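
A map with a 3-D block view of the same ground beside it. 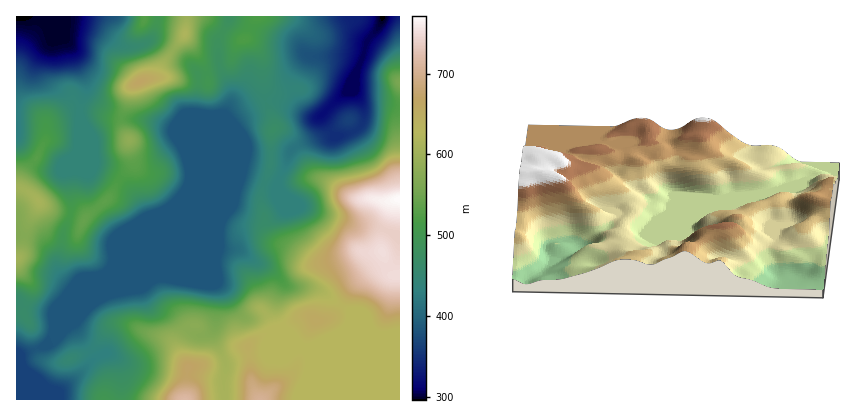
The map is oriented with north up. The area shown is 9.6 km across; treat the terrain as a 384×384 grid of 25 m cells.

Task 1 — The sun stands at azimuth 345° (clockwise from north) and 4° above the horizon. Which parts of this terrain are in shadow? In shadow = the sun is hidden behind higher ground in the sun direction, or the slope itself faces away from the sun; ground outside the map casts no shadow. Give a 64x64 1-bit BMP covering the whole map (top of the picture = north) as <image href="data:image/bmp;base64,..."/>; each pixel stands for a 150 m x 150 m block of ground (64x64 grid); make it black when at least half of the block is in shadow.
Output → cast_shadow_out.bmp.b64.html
<image width="64" height="64" href="data:image/bmp;base64,Qk0+AgAAAAAAAD4AAAAoAAAAQAAAAEAAAAABAAEAAAAAAAACAAATCwAAEwsAAAIAAAAAAAAA////AAAAAAABgAAAAAgAAAPAAAAADAAAB8AAAAAAAAAP4AAAgAAAAB/gAAGAAAAAP+AAAAAAAAB4IAAAAAAAAHwAAAAAAAAA/gAAAAAAAAD+AAgAAAAAAf4AAAAAADAD/wAAAAAAOA+/wAAAAAAIPz/gAAAAAAB/f+AAAAAAAP9//AAAAAAB/3//AAAAAAH///+AAAAAAf///8AAAAH4////4AAAA/gA///wAAAD8AD///gAAADAAP//+AAAAAAAf//4AAAAAAAP//8AAAAAAA///8AAAAAAHz//4AAAAAAfH//wAAAAAB+f//gAAAAAH4///AAAAAAfB//+AAABwA4D//8AAAfgAAH//wABx+CAAB//AAPgAAAAH/8AA+AAAAAf/wADwAAAABn/AAAAAAcAAP8AAAAAD4AZ/wAAAAAPgDv/QAAAAA+Af//AAAAAB4B//+AMAAADgB//8B4AAAAAB//wHgAAAAAP//AMYAAAAB//8ADwAAAAP//4AfAAAAA///gD+AAAAH///AP4AAAAf//8A/gAAAB///wB/AAAAD///AB+AQAAD/98AB4AAAAA/xwADgAAAAAPHwAHAAAAAB8PgAMAAAAAPweEAAAAAAA/B58AAAAABB+HnwAAAAAeH8A/AAAAAB4PwD8AAAAADgfAfwBgAAAGA8B+ACAAAAAAABwAAA=="/>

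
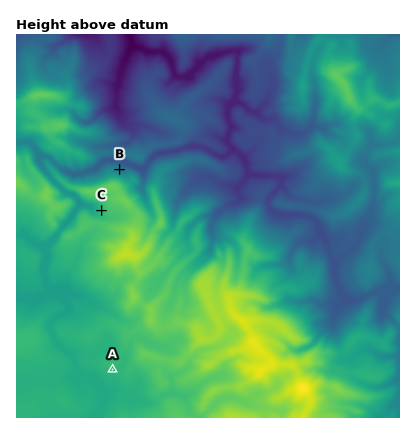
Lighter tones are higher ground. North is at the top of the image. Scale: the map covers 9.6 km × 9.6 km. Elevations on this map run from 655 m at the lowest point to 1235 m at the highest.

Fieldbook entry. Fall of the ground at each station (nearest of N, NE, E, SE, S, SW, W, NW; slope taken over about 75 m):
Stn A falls S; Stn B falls NE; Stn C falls W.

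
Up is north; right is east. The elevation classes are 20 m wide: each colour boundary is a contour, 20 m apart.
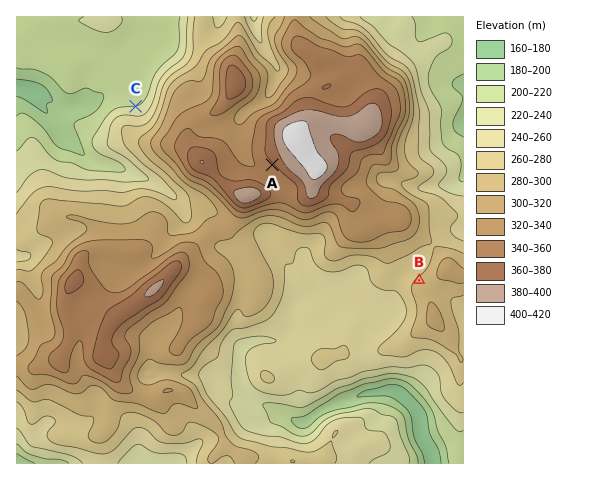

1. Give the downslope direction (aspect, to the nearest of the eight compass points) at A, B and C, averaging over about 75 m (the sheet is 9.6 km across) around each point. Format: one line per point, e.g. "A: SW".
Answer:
A: SW
B: NW
C: N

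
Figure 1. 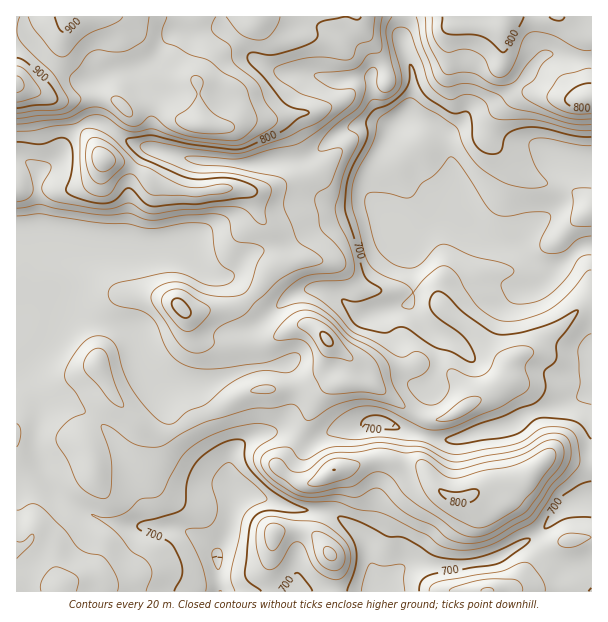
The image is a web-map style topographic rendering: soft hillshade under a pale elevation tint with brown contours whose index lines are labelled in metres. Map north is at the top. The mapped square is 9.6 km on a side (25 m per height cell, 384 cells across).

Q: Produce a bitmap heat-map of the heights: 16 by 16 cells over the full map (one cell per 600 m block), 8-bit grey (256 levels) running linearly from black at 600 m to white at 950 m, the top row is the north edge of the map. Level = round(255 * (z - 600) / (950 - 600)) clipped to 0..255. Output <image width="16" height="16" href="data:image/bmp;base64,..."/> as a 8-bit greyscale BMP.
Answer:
<image width="16" height="16" href="data:image/bmp;base64,Qk02BQAAAAAAADYEAAAoAAAAEAAAABAAAAABAAgAAAAAAAABAAATCwAAEwsAAAABAAAAAAAAAAAAAAEBAQACAgIAAwMDAAQEBAAFBQUABgYGAAcHBwAICAgACQkJAAoKCgALCwsADAwMAA0NDQAODg4ADw8PABAQEAAREREAEhISABMTEwAUFBQAFRUVABYWFgAXFxcAGBgYABkZGQAaGhoAGxsbABwcHAAdHR0AHh4eAB8fHwAgICAAISEhACIiIgAjIyMAJCQkACUlJQAmJiYAJycnACgoKAApKSkAKioqACsrKwAsLCwALS0tAC4uLgAvLy8AMDAwADExMQAyMjIAMzMzADQ0NAA1NTUANjY2ADc3NwA4ODgAOTk5ADo6OgA7OzsAPDw8AD09PQA+Pj4APz8/AEBAQABBQUEAQkJCAENDQwBEREQARUVFAEZGRgBHR0cASEhIAElJSQBKSkoAS0tLAExMTABNTU0ATk5OAE9PTwBQUFAAUVFRAFJSUgBTU1MAVFRUAFVVVQBWVlYAV1dXAFhYWABZWVkAWlpaAFtbWwBcXFwAXV1dAF5eXgBfX18AYGBgAGFhYQBiYmIAY2NjAGRkZABlZWUAZmZmAGdnZwBoaGgAaWlpAGpqagBra2sAbGxsAG1tbQBubm4Ab29vAHBwcABxcXEAcnJyAHNzcwB0dHQAdXV1AHZ2dgB3d3cAeHh4AHl5eQB6enoAe3t7AHx8fAB9fX0Afn5+AH9/fwCAgIAAgYGBAIKCggCDg4MAhISEAIWFhQCGhoYAh4eHAIiIiACJiYkAioqKAIuLiwCMjIwAjY2NAI6OjgCPj48AkJCQAJGRkQCSkpIAk5OTAJSUlACVlZUAlpaWAJeXlwCYmJgAmZmZAJqamgCbm5sAnJycAJ2dnQCenp4An5+fAKCgoAChoaEAoqKiAKOjowCkpKQApaWlAKampgCnp6cAqKioAKmpqQCqqqoAq6urAKysrACtra0Arq6uAK+vrwCwsLAAsbGxALKysgCzs7MAtLS0ALW1tQC2trYAt7e3ALi4uAC5ubkAurq6ALu7uwC8vLwAvb29AL6+vgC/v78AwMDAAMHBwQDCwsIAw8PDAMTExADFxcUAxsbGAMfHxwDIyMgAycnJAMrKygDLy8sAzMzMAM3NzQDOzs4Az8/PANDQ0ADR0dEA0tLSANPT0wDU1NQA1dXVANbW1gDX19cA2NjYANnZ2QDa2toA29vbANzc3ADd3d0A3t7eAN/f3wDg4OAA4eHhAOLi4gDj4+MA5OTkAOXl5QDm5uYA5+fnAOjo6ADp6ekA6urqAOvr6wDs7OwA7e3tAO7u7gDv7+8A8PDwAPHx8QDy8vIA8/PzAPT09AD19fUA9vb2APf39wD4+PgA+fn5APr6+gD7+/sA/Pz8AP39/QD+/v4A////AHRzaFpKNEpOWUY6SlZdWExyZ11PQjNMYGRJSVhsXk9UZF5gVks7OlJeXmd/j4pqR19naWFVP0xwfH15fHF8hF1iaGhrZVtVX15TVFlQSlhSX2VyZGBmbmxwbmZXYV5LPF1mcV9pbWtpfXpdU01ZUT5dXWJkg3xwdHlNRERJPkJFXl5ka3lsc2taTTxAOi0pOF5eXl9fZnN5b0gqLCwpKixscnl7fXuDdmM5KikoLC07hZSvn5SNg3FoPTAsLTw6NpSYrZKVoZd+a1AxMT5JPULVvrG1uryvk4JjQkFRYXCJ3cK2s7aym4R6cl9hdoJ3g83UyL6qoqKakIlgeJCWhIk="/>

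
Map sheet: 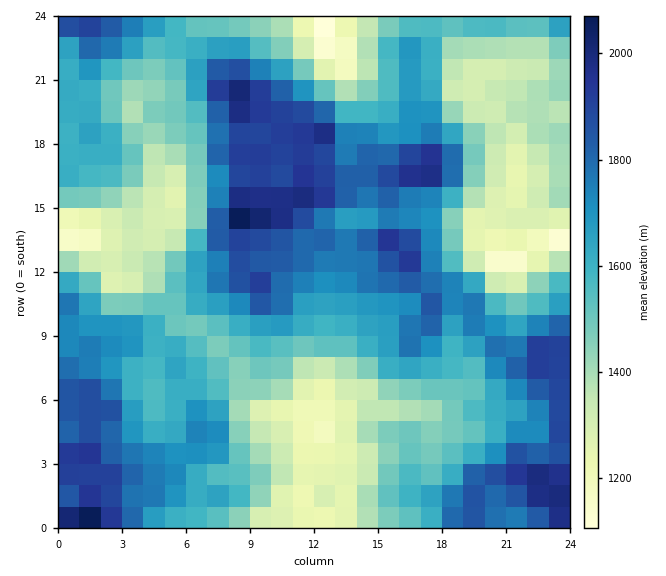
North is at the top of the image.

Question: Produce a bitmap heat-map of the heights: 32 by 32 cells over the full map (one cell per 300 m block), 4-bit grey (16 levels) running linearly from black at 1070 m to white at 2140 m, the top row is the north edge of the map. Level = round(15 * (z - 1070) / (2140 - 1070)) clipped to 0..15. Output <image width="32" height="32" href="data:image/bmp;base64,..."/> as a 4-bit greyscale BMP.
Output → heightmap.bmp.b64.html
<image width="32" height="32" href="data:image/bmp;base64,Qk12AgAAAAAAAHYAAAAoAAAAIAAAACAAAAABAAQAAAAAAAACAAATCwAAEwsAABAAAAAAAAAAAAAAABEREQAiIiIAMzMzAERERABVVVUAZmZmAHd3dwCIiIgAmZmZAKqqqgC7u7sAzMzMAN3d3QDu7u4A////AO7sqYd3ZTMyIkRneKu6qr3M26qYiIZTIzI1Zniruqvdu8yqqXeHZDIzNWiIm6vN7czMuqmHdmUyMzRXZnm7zczNy6qZmYZUMiMkVmZ3iryrvLqYiJmFRDIjNWZlZmiqrKu6mHiahDMiIjVVZWZ4may7y5d4mXQzIiI0REVmeImsvLqHeIdlVUIjNFVWZniZy7qZd3h3ZVZTNEV3d3Z5q7yqqYeIdmV3VVVXiZh3iqvbmpmYiHZnd2Z3eIm5h6qby5mZmHZmeImId4iJuoi5iauph3h2d4mqmIiIiauZp3eJmWRFV4may6iImZmrqpVWeIdCNFeJu8uqmaqrupljJGdVM0RWiay7upqqvLl1IRJFIjMzNXq7u6u7qsy5dCIhERETRDRp3cy5mZrLqWMjMyEjM0MzWN7t3KmImZlkIzMzZVVDM1jN3d3LmrqZdTMzRXd2VDNYq8vN3Lu7u6dDI0WHd2U0WLzMvLqrve23UyNEeIh1RWjMzMzKqqu8p1M0VXiIZFZoy8zM25qZmpZUNFV4dlVmaMzLzMmJiJl1REREiHZFZnrNzLqXZ3iYQzRFVIh2VVaL3cuoZEZ4l0NERFV4hmZmisuphjIleJdDM0RFiamGZ4iZh2QRJHiXVERERZq6mHd3h2VCETV4l1VVVVfMy6mHZmZVQgE0Vnd3d3d5"/>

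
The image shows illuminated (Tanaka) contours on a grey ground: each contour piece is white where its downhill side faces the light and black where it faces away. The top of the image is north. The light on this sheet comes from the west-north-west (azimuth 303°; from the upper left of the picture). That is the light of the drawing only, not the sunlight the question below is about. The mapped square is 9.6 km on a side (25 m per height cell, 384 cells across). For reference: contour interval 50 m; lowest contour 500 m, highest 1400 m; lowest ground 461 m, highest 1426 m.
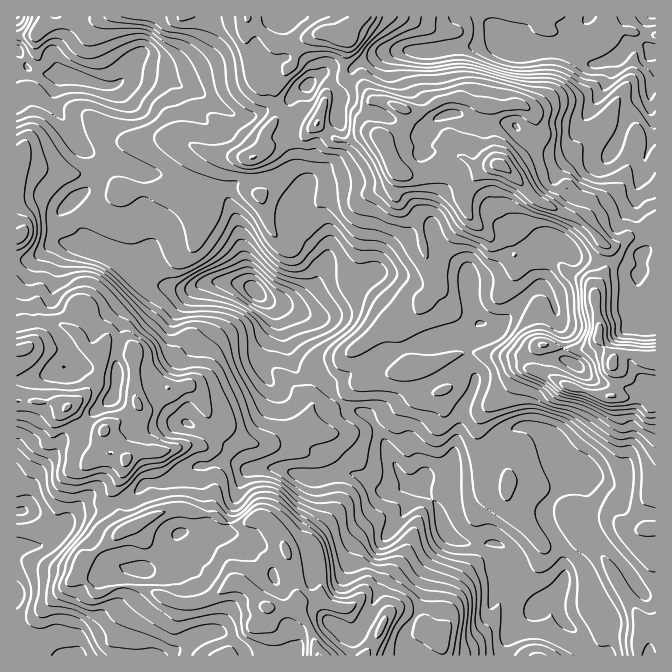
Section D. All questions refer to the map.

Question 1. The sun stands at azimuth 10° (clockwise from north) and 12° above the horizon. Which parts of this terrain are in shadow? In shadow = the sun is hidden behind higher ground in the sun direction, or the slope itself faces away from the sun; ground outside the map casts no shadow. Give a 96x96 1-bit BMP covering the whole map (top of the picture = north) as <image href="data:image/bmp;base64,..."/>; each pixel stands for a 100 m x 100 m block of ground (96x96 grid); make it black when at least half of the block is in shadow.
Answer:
<image width="96" height="96" href="data:image/bmp;base64,Qk2+BAAAAAAAAD4AAAAoAAAAYAAAAGAAAAABAAEAAAAAAIAEAAATCwAAEwsAAAIAAAAAAAAA////AAAAAAAP///AfgAAAAAAAdAP/D/gfwACEAAAAQAf+D/8fjABAAAAAAA//H//fnHBgAAABAA//H//gOPgwAAADAA//B//gMfgQAAAGDAf/h//wAfgAAAAAHAH/x//wAYAAAAAAGAH//wH4AAAAAAAAOCDw/AB4AAAAAAAIMDBwAAAAAAAAAAAccTAAAAAAAAAAAAAcY4AAAAAAAAAAAAAeQ4AA6AAAAAAAAAAfx4AB/AAAAAAAAAYfjwAB/AAAAAAAAB4fnj0A+AAAAAAAAH7/3D/AcEAMAAAABvz/+OHgOfieAAAABPz/4AHwA//fAAAAAPn/4D/4Af8AAAAAAPH/4D/+AHAAAAAAAOH//j//4AAAAAAAAAP//j///AAAAAAAAAP//z///wAAAAAAAAf//z///8AAAAADAA///z///+AABgAHgA///z8///AAP8APwB///7+H//wP/+Af8B///7+BD/8P/AA3+D////+AAH4PgAB/+D/////AAAAAAAB//f/////DAAAAAAD////////gAAAAAADv///////gAAAAAADfP//////wCHwAAAOfAf////54CPwAAA/PgP////wMAPgAAB/nwD///wAAAPgAAB/wAB///gAAABgAAA/wAB//AYAAAAAAAED4AD/4f8AAAAAAAGAAAD/B/fgAYAAAAPAAAf8D+8gAYAAAAHgAA/APw/AAYAAAAAAAAOH/wRAAAAAAAAAAAAH/wAAAAAAAAAAAAADAwAAAAAAAAAADAAAAAAAAAAAAAAAD8EACAAAAAAAB4AAA++ADAAAAAAAD8AAAA/ADAAAAAAAH/GAAB/gDAAAAAAAP//cAD/4TAAAAADz//3+AH4/+AAAAAH///m/AH8/+AAAAAH///H/wP+f+AAAAAP///P/4P//8AAAAAP///P/8P//wACAAAD///v/+P///wDAAAA/////8f///8DgAAAP/4//8f///87gAAAB/gf/+////w5AAAAB/gf//////gAAAAAB/AP//////AAAAAAB+AP///v/+AAAAAAB+AP///f/8AAAAAAB+AH///f/wAAAAAMB+CAf/+f/AAABgAAD8DAf/8f8AAABwAAD8H8//4f4AAAA4AAH/H///4fwAAAAIAAP/n///gfgAAAAAAAf////gAPAAAAAAAAf////AAEAAAAAAAAA////AAAAAAAAAAAAAP/+AAAAAAAAAAAAAH/+AAAAAAAAAAAAAB48AAAAAAAAAAAAABwAAAA4AAAAAAAAAAAAAAB8AAAAAAAAcAAD///8AAAAAAAA/AAH4//4AAAAAAAB/gGHgfAAAAAAA4AD/NmAAAAAAAAAD/8AeP3AAAAAAAAA///gMP/AAAAAAAAD///gAP/AAAAAAAB////4gH/gAAAAAAB/////gB/wAAAAAAD/////wB//AAAAA4D/////wD///wAAAMH/D///wB///+AAAAP/D///wA8P/+AAAA8PD///gAAP/AAgAAAAD//wAAAd8AD4AAAAB/ggAAAMAAH4AAA="/>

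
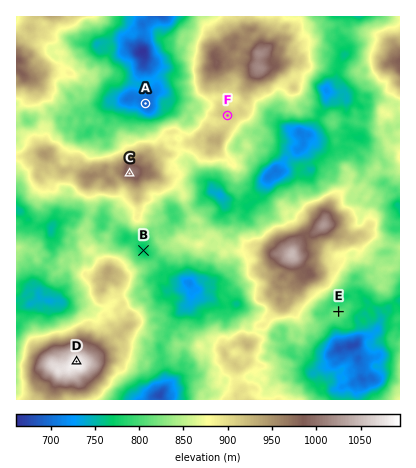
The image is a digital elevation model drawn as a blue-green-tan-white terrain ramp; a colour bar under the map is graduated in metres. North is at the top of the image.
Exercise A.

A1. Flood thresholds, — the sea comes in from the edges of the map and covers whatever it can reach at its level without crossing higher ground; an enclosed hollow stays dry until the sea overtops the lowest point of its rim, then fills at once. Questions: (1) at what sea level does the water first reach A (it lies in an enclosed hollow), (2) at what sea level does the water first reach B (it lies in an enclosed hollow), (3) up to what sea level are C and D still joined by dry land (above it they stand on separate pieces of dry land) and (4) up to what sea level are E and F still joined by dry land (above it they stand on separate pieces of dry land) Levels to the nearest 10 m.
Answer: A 730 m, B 800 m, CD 830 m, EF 810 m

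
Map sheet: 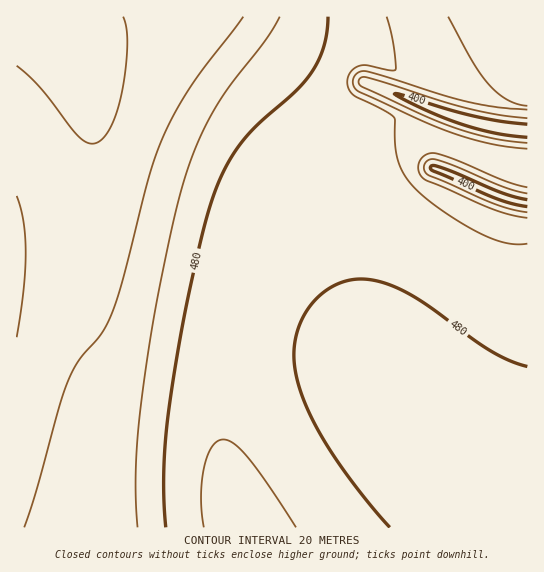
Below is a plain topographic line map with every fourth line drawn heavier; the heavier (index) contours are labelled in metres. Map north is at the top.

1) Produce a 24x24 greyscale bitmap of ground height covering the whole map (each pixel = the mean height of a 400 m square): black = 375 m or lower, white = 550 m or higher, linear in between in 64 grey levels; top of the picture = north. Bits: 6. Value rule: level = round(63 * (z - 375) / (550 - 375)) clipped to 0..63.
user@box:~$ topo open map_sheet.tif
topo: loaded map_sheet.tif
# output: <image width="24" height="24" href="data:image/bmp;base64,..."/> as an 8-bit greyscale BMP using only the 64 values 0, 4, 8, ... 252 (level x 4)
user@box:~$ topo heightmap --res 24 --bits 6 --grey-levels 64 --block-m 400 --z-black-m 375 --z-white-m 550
<image width="24" height="24" href="data:image/bmp;base64,Qk12BgAAAAAAADYEAAAoAAAAGAAAABgAAAABAAgAAAAAAEACAAATCwAAEwsAAAABAAAAAAAAAAAAAAEBAQACAgIAAwMDAAQEBAAFBQUABgYGAAcHBwAICAgACQkJAAoKCgALCwsADAwMAA0NDQAODg4ADw8PABAQEAAREREAEhISABMTEwAUFBQAFRUVABYWFgAXFxcAGBgYABkZGQAaGhoAGxsbABwcHAAdHR0AHh4eAB8fHwAgICAAISEhACIiIgAjIyMAJCQkACUlJQAmJiYAJycnACgoKAApKSkAKioqACsrKwAsLCwALS0tAC4uLgAvLy8AMDAwADExMQAyMjIAMzMzADQ0NAA1NTUANjY2ADc3NwA4ODgAOTk5ADo6OgA7OzsAPDw8AD09PQA+Pj4APz8/AEBAQABBQUEAQkJCAENDQwBEREQARUVFAEZGRgBHR0cASEhIAElJSQBKSkoAS0tLAExMTABNTU0ATk5OAE9PTwBQUFAAUVFRAFJSUgBTU1MAVFRUAFVVVQBWVlYAV1dXAFhYWABZWVkAWlpaAFtbWwBcXFwAXV1dAF5eXgBfX18AYGBgAGFhYQBiYmIAY2NjAGRkZABlZWUAZmZmAGdnZwBoaGgAaWlpAGpqagBra2sAbGxsAG1tbQBubm4Ab29vAHBwcABxcXEAcnJyAHNzcwB0dHQAdXV1AHZ2dgB3d3cAeHh4AHl5eQB6enoAe3t7AHx8fAB9fX0Afn5+AH9/fwCAgIAAgYGBAIKCggCDg4MAhISEAIWFhQCGhoYAh4eHAIiIiACJiYkAioqKAIuLiwCMjIwAjY2NAI6OjgCPj48AkJCQAJGRkQCSkpIAk5OTAJSUlACVlZUAlpaWAJeXlwCYmJgAmZmZAJqamgCbm5sAnJycAJ2dnQCenp4An5+fAKCgoAChoaEAoqKiAKOjowCkpKQApaWlAKampgCnp6cAqKioAKmpqQCqqqoAq6urAKysrACtra0Arq6uAK+vrwCwsLAAsbGxALKysgCzs7MAtLS0ALW1tQC2trYAt7e3ALi4uAC5ubkAurq6ALu7uwC8vLwAvb29AL6+vgC/v78AwMDAAMHBwQDCwsIAw8PDAMTExADFxcUAxsbGAMfHxwDIyMgAycnJAMrKygDLy8sAzMzMAM3NzQDOzs4Az8/PANDQ0ADR0dEA0tLSANPT0wDU1NQA1dXVANbW1gDX19cA2NjYANnZ2QDa2toA29vbANzc3ADd3d0A3t7eAN/f3wDg4OAA4eHhAOLi4gDj4+MA5OTkAOXl5QDm5uYA5+fnAOjo6ADp6ekA6urqAOvr6wDs7OwA7e3tAO7u7gDv7+8A8PDwAPHx8QDy8vIA8/PzAPT09AD19fUA9vb2APf39wD4+PgA+fn5APr6+gD7+/sA/Pz8AP39/QD+/v4A////ANDMyMTEuKSMfHR0dHiAhIyUnKCorKysrNTMyMTEtKCMfHR0eHyEiJCYoKSssLCwrNjQyMjEtKCMfHh4fICIkJigpKissLCwrNjQzMjEuKCMgHh4gISMlJykqKywsLCwrNzUzMjEuKSQgHx8hIiQmKCorKywsKysqODUzMzIuKSQhICAiIyUnKSorKysrKiopODY0MzIvKiUiICEiJCYoKisrKysqKSgoOTY1NDMwKyYiISIjJScoKiorKiopKCcmOjc1NDMwLCYjIiIjJScoKSoqKSgnJiUlOjg2NTQxLCckIiIjJSYnKCkpKCcmJSQjOzg2NTQyLSgkIiIjJCUmJygnJiUkIyIiOzg2NTUzLiklIyIjIyQlJiYmJSQjIiEhOzk3NjUzLyomIyIiIyMkJCQkIyIhICAgOzk3NjU0MCsnIyIiIiMjIyMiIiEgHx8eOzk3NjY1MS0oJCIiIiIiIiIhIB8fHhwYOjg2NjU1Mi4pJSMiIiEhISEgHx4aEgwMOjg2NTU1My8qJiQjIiIhISAfHRELDxcaOTc1NTU1NDEsKCUkIyIiISAfHRYZGxoZNzY1NDQ1NTIuKiclJCMiISAfHhsWDwsJNjU0MzQ1NjQwLCknJSQjIiAcEwsKDhIUNTQzMzQ1NjYzLisoJyUkIBMOERcZGBcXNDMzMjM1Nzc1MS0qKCclIRodHRsZGBYWMzMzMjM1Nzg3NDAtKigmJCEfHRoYFxUVMzMzMzM1Nzk5NzMvLCkmJCEfHBoXFhQTA=="/>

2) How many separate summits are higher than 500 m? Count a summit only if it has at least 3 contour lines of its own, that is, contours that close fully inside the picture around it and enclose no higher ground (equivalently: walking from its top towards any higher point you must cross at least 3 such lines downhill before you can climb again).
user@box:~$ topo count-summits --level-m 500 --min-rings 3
0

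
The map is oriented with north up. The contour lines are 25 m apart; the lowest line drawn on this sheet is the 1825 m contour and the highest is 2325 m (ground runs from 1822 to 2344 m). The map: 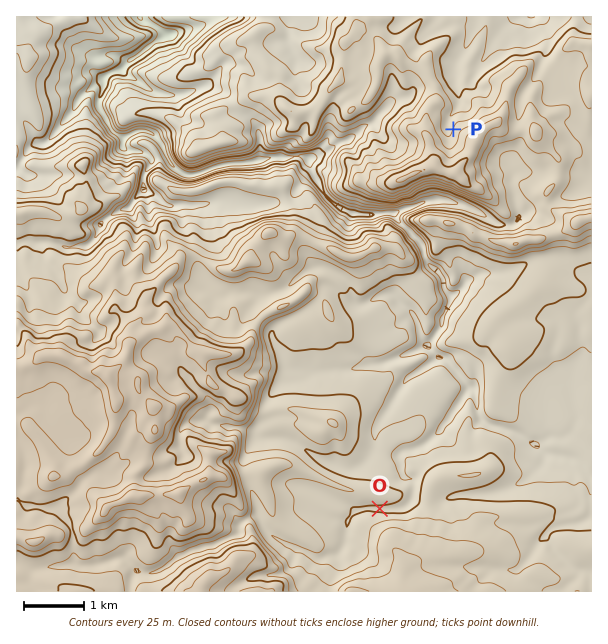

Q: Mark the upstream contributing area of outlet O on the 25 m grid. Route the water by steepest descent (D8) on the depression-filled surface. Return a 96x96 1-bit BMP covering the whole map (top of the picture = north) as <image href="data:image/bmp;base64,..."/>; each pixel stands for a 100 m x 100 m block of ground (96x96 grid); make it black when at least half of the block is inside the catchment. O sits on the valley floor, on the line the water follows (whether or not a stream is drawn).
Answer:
<image width="96" height="96" href="data:image/bmp;base64,Qk2+BAAAAAAAAD4AAAAoAAAAYAAAAGAAAAABAAEAAAAAAIAEAAATCwAAEwsAAAIAAAAAAAAA////AAAAAAD//////////4AAAAD//////////4AAAAD//////////4AAAAD//////////4AAAAD//////////wAAAAD//////////wAAAAD//////////wAAAAD//////////gAAAAD//////////AAAAAD//////////AAAAAD//////////AAAAAD/////////+AAAAAD/////////+AAAAAD/////////+AAAAAD/////////+AAAAAD/////////+AAAAAD///Af////wAAAAAD///AH///8AAAAAAD///AB///wAAAAAAD8//AAD/+AAAAAAAD8P/gAAD4AAAAAAAD8H/gAAAAAAAAAAAD4B/wAAAAAAAAAAAD4A/wAAAAAAAAAAADwAfwAAAAAAAAAAADwAfwAAAAAAAAAAADgAP4AAAAAAAAAAADAAP4AAAAAAAAAAAAAAP4AAAAAAAAAAAAAAP4AAAAAAAAAAAAAAH4AAAAAAAAAAAAAAHwAAAAAAAAAAAAAAPgAAAAAAAAAAAAAAPgAAAAAAAAAAAAAAPAAAAAAAAAAAAAAAPAAAAAAAAAAAAAAAAAAAAAAAAAAAAAAAAAAAAAAAAAAAAAAAAAAAAAAAAAAAAAAAAAAAAAAAAAAAAAAAAAAAAAAAAAAAAAAAAAAAAAAAAAAAAAAAAAAAAAAAAAAAAAAAAAAAAAAAAAAAAAAAAAAAAAAAAAAAAAAAAAAAAAAAAAAAAAAAAAAAAAAAAAAAAAAAAAAAAAAAAAAAAAAAAAAAAAAAAAAAAAAAAAAAAAAAAAAAAAAAAAAAAAAAAAAAAAAAAAAAAAAAAAAAAAAAAAAAAAAAAAAAAAAAAAAAAAAAAAAAAAAAAAAAAAAAAAAAAAAAAAAAAAAAAAAAAAAAAAAAAAAAAAAAAAAAAAAAAAAAAAAAAAAAAAAAAAAAAAAAAAAAAAAAAAAAAAAAAAAAAAAAAAAAAAAAAAAAAAAAAAAAAAAAAAAAAAAAAAAAAAAAAAAAAAAAAAAAAAAAAAAAAAAAAAAAAAAAAAAAAAAAAAAAAAAAAAAAAAAAAAAAAAAAAAAAAAAAAAAAAAAAAAAAAAAAAAAAAAAAAAAAAAAAAAAAAAAAAAAAAAAAAAAAAAAAAAAAAAAAAAAAAAAAAAAAAAAAAAAAAAAAAAAAAAAAAAAAAAAAAAAAAAAAAAAAAAAAAAAAAAAAAAAAAAAAAAAAAAAAAAAAAAAAAAAAAAAAAAAAAAAAAAAAAAAAAAAAAAAAAAAAAAAAAAAAAAAAAAAAAAAAAAAAAAAAAAAAAAAAAAAAAAAAAAAAAAAAAAAAAAAAAAAAAAAAAAAAAAAAAAAAAAAAAAAAAAAAAAAAAAAAAAAAAAAAAAAAAAAAAAAAAAAAAAAAAAAAAAAAAAAAAAAAAAAAAAAAAAAAAAAAAAAAAAAAAAAAAAAAAAAAAAAAAAAAAAAAAAAAAAAAAAAAAAAAAAAAAAAAAAAAAAAAAAAAAAAAAAAAAAAAAAAAAAAAAAAAAAAAAAAAAAAAAAAAAA="/>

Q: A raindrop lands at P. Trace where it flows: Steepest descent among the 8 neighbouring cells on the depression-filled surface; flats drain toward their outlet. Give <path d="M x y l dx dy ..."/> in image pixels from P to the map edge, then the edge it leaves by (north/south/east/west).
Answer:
<path d="M453 129l-1 0-5-4 0-2 2-1 1-6 6-6 2-6 1-2 0-7-1-2 0-4-2-2 0-10-1-2 0-10 3-6 6-8 6-12 1-7 5-6 0-6 1-3"/>
exit: north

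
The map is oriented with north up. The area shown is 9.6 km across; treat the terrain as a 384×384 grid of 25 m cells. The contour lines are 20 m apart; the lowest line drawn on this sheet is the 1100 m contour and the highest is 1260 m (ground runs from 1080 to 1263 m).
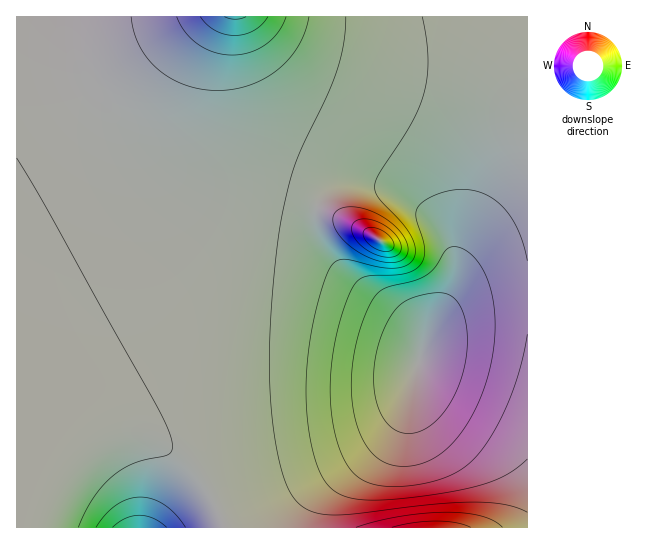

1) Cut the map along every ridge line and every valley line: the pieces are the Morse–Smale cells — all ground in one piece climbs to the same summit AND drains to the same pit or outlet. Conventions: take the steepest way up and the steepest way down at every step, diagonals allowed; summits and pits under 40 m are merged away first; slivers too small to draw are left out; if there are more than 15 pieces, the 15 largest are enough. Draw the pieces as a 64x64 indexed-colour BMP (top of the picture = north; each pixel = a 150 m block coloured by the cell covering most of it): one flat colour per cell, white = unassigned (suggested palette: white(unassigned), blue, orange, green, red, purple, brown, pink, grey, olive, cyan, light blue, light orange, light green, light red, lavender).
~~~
<image width="64" height="64" href="data:image/bmp;base64,Qk12CAAAAAAAAHYAAAAoAAAAQAAAAEAAAAABAAQAAAAAAAAIAAATCwAAEwsAABAAAAAAAAAA////ALR3HwAOf/8ALKAsACgn1gC9Z5QAS1aMAMJ34wB/f38AIr28AM++FwDox64AeLv/AIrfmACWmP8A1bDFADMzMzMzMzMzMzMzMzMRERERERIiIiIiIiIiIiIiIiIiMzMzMzMzMzMzMzMzMREREREREiIiIiIiIiIiIiIiIiIzMzMzMzMzMzMzMzMxERERERESIiIiIiIiIiIiIiIiIjMzMzMzMzMzMzMzMxEREREREREiIiIiIiIiIiIiIiIiMzMzMzMzMzMzMzMzERERERERERIiIiIiIiIiIiIiIiIzMzMzMzMzMzMzMzERERERERERESIiIiIiIiIiIiIiIhMzMzMzMzMzMzMzMREREREREREREiIiIiIiIiIiIiIiERMzMzMzMzMzMzMRERERERERERERIiIiIiIiIiIiIiIRETMzMzMzMzMzMRERERERERERERESIiIiIiIiIiIiIhERETMzMzMzMzEREREREREREREREREiIiIiIiIiIiIiERERETMzMzMzERERERERERERERERERIiIiIiIiIiIiIRERERERERERERERERERERERERERERESIiIiIiIiIiIhEREREREREREREREREREREREREREREREiIiIiIiIiIiERERERERERERERERERERERERERERERERIiIiIiIiIiIREREREREREREREREREREREREREREREREiIiIiIiIiIhERERERERERERERERERERERERERERERERIiIiIiIiIiEREREREREREREREREREREREREREREREREiIiIiIiIiIRERERERERERERERERERERERERERERERERIiIiIiIiIhEREREREREREREREREREREREREREREREREiIiIiIiIiERERERERERERERERERERERERERERERERESIiIiIiIiIRERERERERERERERERERERERERERERERERIiIiIiIiIhERERERERERERERERERERERERERERERERESIiIiIiIiERERERERERERERERERERERERERERERERERIiIiIiIiIRERERERERERERERERERERERERERERERERQiIiIiIiIhERERERERERERERERERERERERERERERERFEIiIiIiIiERERERERERERERERERERERERERERERERFEQSIiIiIiIRERERERERERERERERERERERERERERERFEREESIiIiIhERERERERERERERERERERERERERERERFEREQRESIiIiERERERERERERERERERERERERERERERREREREERERERERERERERERERERERERERERERERERERREREREQRERERERERERERERERERERERERERERERERERRERERERBEREREREREREREREREREREREREREREREREUREREREREQREREREREREREREREREREREREREREREREURERERERERBEREREREREREREREREREREREREREREREUREREREREREERERERERERERERERERERERERERERERERREREREREREERERERERERERERERERERERERERERERERREREREREREQRERERERERERERERERERERERERERERERFERERERERERBERERERERERERERERERERERERERERERFERERERERERBEREREREREREREREREREREREREREREREURERERERERBERERERERERERERERERERERERERERERERRERERERERBEREREREREREREREREREREREREREREREREURERERERBERERERERERERERERERERERERERERERERERRERERERBERERERERERERERERERERERERERERERERERERREREQRERERERERERERERERERERERERERERERERERERERERERERERERERERERERERERERERERERERERERERERERERERERERERERERERERERERERERERERERERERERERERERERERERERERERERERERERERERERERERERERERERERERERERERERERERERERERERERERERERERERERERERERERERERERERERERERERERERERERERERERERERERERERERERERERERERERERERERERERERERERERERERERERERERERERERERERERERERERERERERERERERERERERERERERERERERERERERERERERERERERERERERERERERERERERERERERERERERERERERERERERERERERERERERERERERERERERERERERERERERERERERERERERERERERERERERERERERERERERERERERERERERERERERERERERERERERERERERERERERERERERERERERERERERERERERERERERERERERERERERERERERERERERERERERERERERERERERERERERERERERERERERERERERERERERERERERERERERERERERERERERERERERERERERERERERERERERERERERERERERERERERERERERERERERERERERERERERERERERERERERERERERERERERERERERERERERERERERERERERERERERERERERERERERERERERERERERERERERERERERERERERERERERERERERERERERERERERERERERERERERERERERERERERERERERERERERERERERERERERERERERERERERERERERERERERERERERER"/>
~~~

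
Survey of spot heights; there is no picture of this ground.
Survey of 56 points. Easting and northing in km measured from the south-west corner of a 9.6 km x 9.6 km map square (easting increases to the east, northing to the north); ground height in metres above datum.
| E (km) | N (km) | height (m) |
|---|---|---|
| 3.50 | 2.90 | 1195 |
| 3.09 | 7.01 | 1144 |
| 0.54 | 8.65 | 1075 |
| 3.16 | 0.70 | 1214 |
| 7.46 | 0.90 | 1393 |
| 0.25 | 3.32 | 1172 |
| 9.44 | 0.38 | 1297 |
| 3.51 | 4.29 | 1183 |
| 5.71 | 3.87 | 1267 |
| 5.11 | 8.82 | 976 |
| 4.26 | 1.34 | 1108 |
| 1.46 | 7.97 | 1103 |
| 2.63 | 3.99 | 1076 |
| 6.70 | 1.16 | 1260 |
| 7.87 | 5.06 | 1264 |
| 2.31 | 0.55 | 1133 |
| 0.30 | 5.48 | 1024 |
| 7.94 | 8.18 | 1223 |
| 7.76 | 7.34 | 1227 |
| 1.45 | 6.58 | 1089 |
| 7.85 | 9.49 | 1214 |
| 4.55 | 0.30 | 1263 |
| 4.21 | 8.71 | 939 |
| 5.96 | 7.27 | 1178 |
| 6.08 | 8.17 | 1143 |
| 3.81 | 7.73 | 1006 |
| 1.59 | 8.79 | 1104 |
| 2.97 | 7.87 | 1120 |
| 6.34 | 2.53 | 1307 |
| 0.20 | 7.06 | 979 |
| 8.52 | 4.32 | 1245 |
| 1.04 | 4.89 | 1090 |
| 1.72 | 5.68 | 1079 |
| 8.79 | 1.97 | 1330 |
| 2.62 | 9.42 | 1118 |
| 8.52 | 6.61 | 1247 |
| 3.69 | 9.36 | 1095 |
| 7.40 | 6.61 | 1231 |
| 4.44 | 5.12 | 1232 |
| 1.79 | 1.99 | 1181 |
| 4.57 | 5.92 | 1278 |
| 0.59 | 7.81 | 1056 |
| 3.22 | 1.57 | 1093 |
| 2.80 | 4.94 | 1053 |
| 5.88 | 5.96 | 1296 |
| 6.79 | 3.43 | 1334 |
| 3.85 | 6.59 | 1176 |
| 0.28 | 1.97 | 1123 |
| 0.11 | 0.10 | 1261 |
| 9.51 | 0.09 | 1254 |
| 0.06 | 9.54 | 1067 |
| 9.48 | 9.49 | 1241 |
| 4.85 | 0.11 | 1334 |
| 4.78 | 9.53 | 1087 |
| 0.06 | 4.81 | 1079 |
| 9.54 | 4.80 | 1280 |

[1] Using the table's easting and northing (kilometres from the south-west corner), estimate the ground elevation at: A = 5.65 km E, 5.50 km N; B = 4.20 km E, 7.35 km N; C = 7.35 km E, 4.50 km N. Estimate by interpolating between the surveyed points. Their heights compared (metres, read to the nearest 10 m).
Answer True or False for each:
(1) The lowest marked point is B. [True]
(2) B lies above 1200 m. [False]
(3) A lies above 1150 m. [True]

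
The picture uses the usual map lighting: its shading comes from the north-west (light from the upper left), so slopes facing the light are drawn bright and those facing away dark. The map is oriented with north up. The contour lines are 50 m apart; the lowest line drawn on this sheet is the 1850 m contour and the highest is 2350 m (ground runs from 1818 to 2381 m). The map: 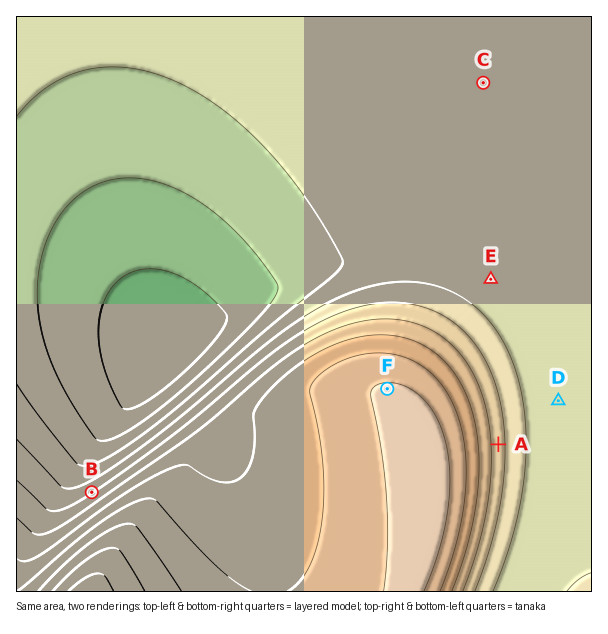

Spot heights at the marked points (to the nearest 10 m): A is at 2070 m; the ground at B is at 2050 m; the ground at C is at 1980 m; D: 1990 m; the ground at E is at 1990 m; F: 2260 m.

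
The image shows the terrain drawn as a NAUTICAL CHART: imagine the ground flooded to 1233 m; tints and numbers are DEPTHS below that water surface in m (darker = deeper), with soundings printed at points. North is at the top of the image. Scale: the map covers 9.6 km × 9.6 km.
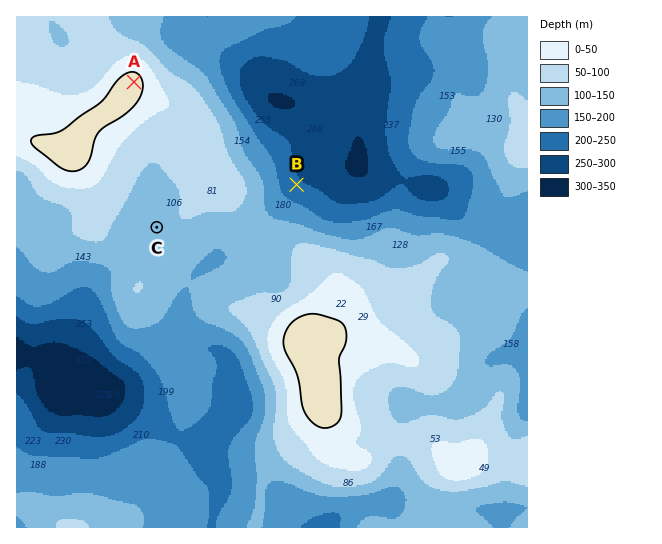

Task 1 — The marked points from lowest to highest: B C A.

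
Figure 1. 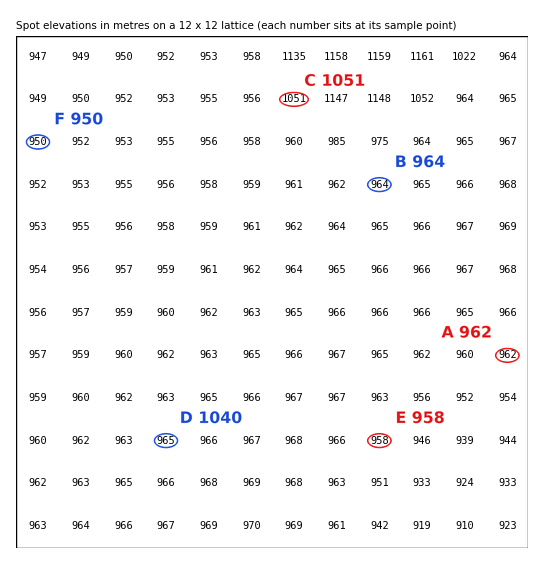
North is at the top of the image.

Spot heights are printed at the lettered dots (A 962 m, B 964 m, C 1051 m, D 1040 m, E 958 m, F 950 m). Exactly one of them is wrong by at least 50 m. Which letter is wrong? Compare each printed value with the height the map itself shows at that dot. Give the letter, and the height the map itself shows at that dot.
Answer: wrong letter D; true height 965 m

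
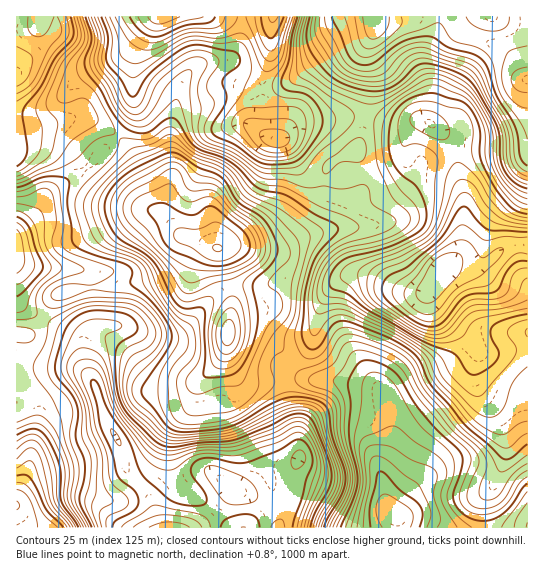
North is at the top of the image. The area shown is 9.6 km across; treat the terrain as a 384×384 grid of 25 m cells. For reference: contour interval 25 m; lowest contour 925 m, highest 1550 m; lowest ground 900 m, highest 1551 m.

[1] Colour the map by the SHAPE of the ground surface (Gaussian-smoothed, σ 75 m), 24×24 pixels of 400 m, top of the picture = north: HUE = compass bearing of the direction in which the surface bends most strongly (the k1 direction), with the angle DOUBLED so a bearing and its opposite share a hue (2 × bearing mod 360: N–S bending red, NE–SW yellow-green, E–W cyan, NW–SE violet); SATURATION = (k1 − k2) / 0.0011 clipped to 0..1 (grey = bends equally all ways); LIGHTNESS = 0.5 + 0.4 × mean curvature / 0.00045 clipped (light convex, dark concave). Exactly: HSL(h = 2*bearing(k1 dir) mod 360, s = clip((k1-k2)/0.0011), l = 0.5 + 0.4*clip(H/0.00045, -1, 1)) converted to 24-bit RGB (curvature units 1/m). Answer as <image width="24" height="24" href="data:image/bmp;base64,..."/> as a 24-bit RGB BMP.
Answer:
<image width="24" height="24" href="data:image/bmp;base64,Qk32BgAAAAAAADYAAAAoAAAAGAAAABgAAAABABgAAAAAAMAGAAATCwAAEwsAAAAAAAAAAAAAg8uYc/6U0LdcRAAtkxhsaHyvbEuYf1BrM69uQN2DpbaEykaXFkdyFV2FgcC+4Ii325mdvti60rfQa5rFT9KuNEeGbi/CyIXH396506oyOh0PKyBpf7LasFbXfziqq8HateDjSYiaUjwuo3RNSoCODUBEL1M+lTY68tmnv9uZn2JfwoRIWF4pGCsZECMiqXVk64lpw5+NimC9YIumK1BecSZeoIBOc7wqbHAsRxgaZIpFYKlkYJSPFzZgJQ4bVVMc6v/AsceIfGeTzqe3wom7S3mTD3OLQbid8OPRxMGpeVKQopW1LxFzYQ1D3EgVxp0AKiYJOEkMRJcROmIgVHsuFgsoYCdPjuGm1fzPp3lzbn1wlqd/qKvTrrvmJRyjPWtw2tyL20xWsl85OJRDMwAygSchxIOZ9dbpzLnyqb3ma75zOIVNN3I1BAgvVcnQz/PJnMVWp4ZYdaFwfMKGZ7V4cD1hXSJUVI5kcIYst3FC6O3VNwuGJgAz3O7YcMvbwNrXrpXSvZ7i9db0mHnKiEGVCCErBXMspONjqJtylrh9f8aUjcGmjmGUUx5UelNog5Jgcpp1gc6JutmJKQAzFBGm3O/cbWa5tIKjzpWWZ3hKm8Byqo7ZmGH5t6j/fc39bdO9nK+XrdOrgcV8TYJeZixPWjFtl3ScnouEmaZmuc9BRxcSGgYtF+a2i9GKhl65ia201Umv7314RNU5PW1gTG6HNtrdrl7KlHGmqtC1sMG2yruyaDaJbkR0TFptW3l6qXh8pLiAurWKRzOEOlW5MuC+ZqdlTixNu3M1SiRS+eHSvOSzOlB3RLlfH2hjTzRztNy3ntG+q9HNq7rdoQD+5kHGgkl2gWVXh4pR2nrd4D5AYFwvKGEqR1MdJh0PKBYT2cwWDWxb7fbV7MC5fjWnrL9qFHZ0HZavtum0fsqsgsJ1SRwjJg0jzEeGxqTZkqjgqrTmmiOO9bPL5YnVUSynO6iNMFFvREuL6OzOIKRkB9gN56yEUzyQ4dLCL6qJCG9kxt5bY2YbNR0ILRsRICs5TKJyss+ff0B1hV0zN1l/1cp974zSol7sn3nlZSTkeDun0N2fwoZ1OmERg5QGJUUdyLJR0KpnCygdiIMcfkAiVTYnc4szEkc7OYIzhoEpcDFgq7uIXik5kGwclnsbbUkcTzcPJhsNVZ8yoNR3wFyw38/qr7zbYdrbTLLB2YiJbTVdLzMZflokZXU4prtAEDAYHEwqpKNLGV47jtBkeTxToM7Hw43OrGbKw3vViJvXj93iwtzef6vSssTL3+bsl5TXR0O40n3N04vuiW/msKPhwqzZipK/ecPAEll1m3FQh2sqQkMBJdRtOomCmmZke16koY68vMjOgsq4dbuTdF2WrOiuhcnPy1TLf1KleYulml+xpGjAinG3t6rV287q16fYFCRpbkOLzjuTzW6WGKQXEy8vZbuNW4LGoKfOw8nQvJe1dLFkSaW35PDAMVFKaEF8rX2ViEVyfU5OimRpkpx0ZKlvnWNrwnB7UySINSpnnjx9yplwa7HIGol4G6BBHXNLT5d6tZiWxYbF7OrXK7fc5eTMdWnBIi+Yw3LJyCOssYVubHRamb10WqCXjkR5tIp4aS6HNyButTu85MDBr5TZho3PWXykNG1KG1InN7k5XZyE6vbKKp6tuGhcqkU/GB8xKhEavjOB3aq+worBtNKWOERjWGqarpa5cDasIhykY1LD7enej3WKlnigiWCflXejS+u+I7TNgkNC/+13KR4KJiwHaD0SLQ4LFCQQIWkgs7M/rI9j3bCIQXB4QYtsaTlDf05UIxIxW0Mmye9vYIo4Poh3jWSsqc+wbt2bFQgro3dI7rZst02tuWiySzBte26kVWOGLUs7naQ5e38x2Z8bl4kmFyATUks1ZlMzJQsomcxuqOuLt8d9IXNHL3ZeveKxpFWxCQUus5OM4r+mhI9Kk1FqelSpOTe35njaUkmKmXVQk2M4wblDybmFN3yDMktXazFWHUiHzOvQx9K24bLDvGBcGGswUd8NPiBEHi5lX5aw2qrB7rvbVlG7h7qcDHqqoAre5nWxlV+t0bfNv9q7kr+gjjukVCRcUX9dIKiNbeSCj8GdnHuj95PBetB8YeGGEj1eOa6wHnqWnpi24NPhtWXm58TDFidlEgEz7aaqeZujkqK07crCp2BgXjVzNlfOwdLnes3petLCjJVpS3hct3Zs3/bVcYzKOSebToV7GTc1N5g7rV85ZRgf8s1aGSdkAA0z6rLG37SvX4WR4dW5pZPUkHvgUJzThrmsa6WUbFNzkmZg"/>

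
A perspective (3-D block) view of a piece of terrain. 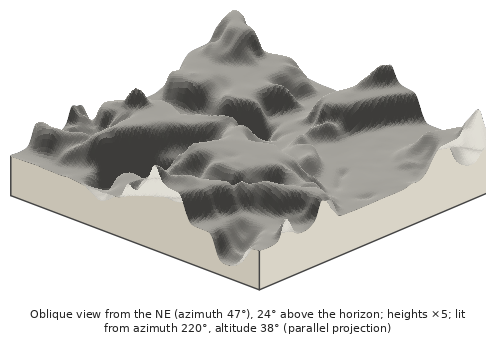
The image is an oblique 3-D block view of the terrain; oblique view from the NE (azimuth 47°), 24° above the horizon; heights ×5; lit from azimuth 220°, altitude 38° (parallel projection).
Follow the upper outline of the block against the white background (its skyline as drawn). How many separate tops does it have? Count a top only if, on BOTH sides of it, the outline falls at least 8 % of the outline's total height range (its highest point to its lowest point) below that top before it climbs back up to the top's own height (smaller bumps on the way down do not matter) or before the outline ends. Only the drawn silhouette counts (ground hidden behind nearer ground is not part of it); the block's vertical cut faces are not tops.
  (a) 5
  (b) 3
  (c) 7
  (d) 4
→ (d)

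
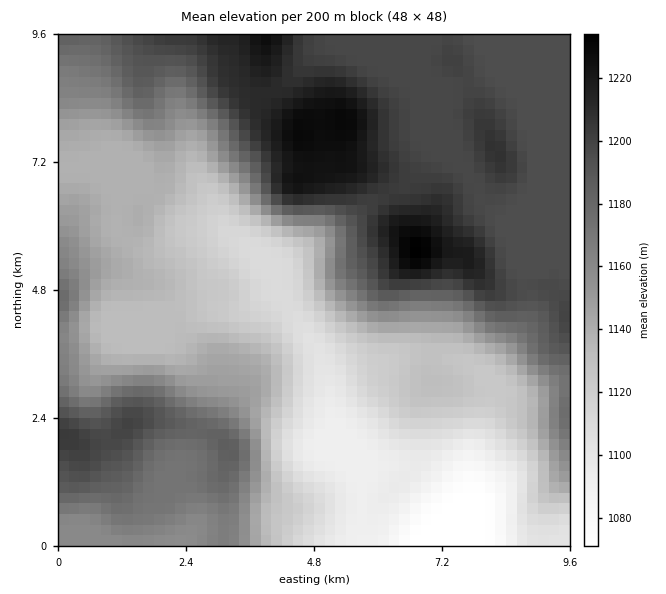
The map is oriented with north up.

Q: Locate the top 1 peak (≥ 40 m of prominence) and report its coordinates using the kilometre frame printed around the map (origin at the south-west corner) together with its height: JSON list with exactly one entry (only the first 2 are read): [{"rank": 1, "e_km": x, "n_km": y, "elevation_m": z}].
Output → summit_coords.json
[{"rank": 1, "e_km": 6.74, "n_km": 5.56, "elevation_m": 1235}]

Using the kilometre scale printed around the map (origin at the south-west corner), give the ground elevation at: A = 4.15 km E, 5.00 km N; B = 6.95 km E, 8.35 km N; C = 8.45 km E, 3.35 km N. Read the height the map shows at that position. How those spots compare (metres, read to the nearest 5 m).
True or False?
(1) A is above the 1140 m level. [False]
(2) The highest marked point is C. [False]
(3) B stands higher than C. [True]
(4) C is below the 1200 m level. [True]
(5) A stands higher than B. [False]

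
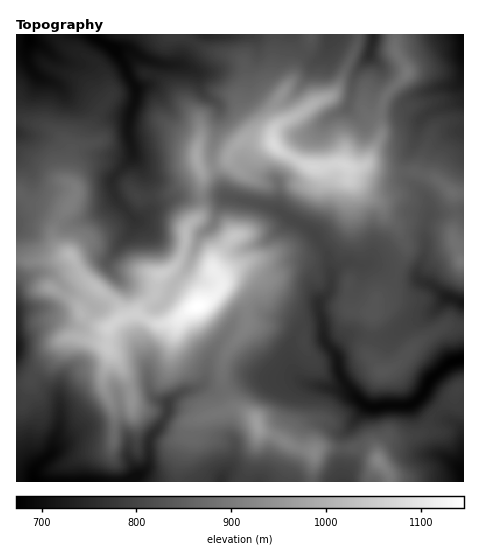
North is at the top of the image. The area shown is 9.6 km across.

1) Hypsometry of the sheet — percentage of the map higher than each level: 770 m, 82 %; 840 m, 45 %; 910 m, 22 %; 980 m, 11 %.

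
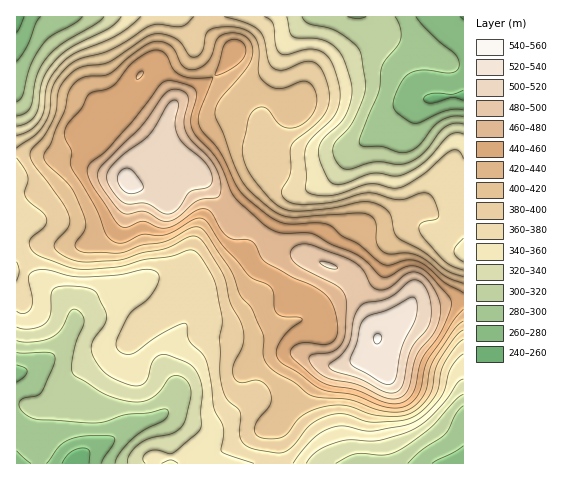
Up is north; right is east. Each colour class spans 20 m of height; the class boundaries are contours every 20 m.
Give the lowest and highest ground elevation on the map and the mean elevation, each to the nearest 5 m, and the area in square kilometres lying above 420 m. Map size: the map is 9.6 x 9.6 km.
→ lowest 245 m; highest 540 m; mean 390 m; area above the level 29.8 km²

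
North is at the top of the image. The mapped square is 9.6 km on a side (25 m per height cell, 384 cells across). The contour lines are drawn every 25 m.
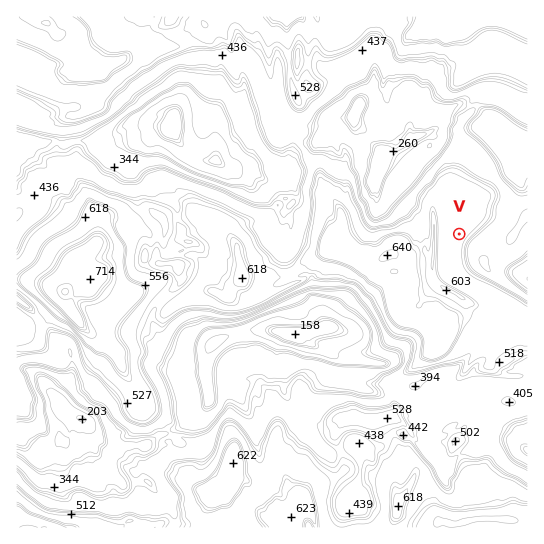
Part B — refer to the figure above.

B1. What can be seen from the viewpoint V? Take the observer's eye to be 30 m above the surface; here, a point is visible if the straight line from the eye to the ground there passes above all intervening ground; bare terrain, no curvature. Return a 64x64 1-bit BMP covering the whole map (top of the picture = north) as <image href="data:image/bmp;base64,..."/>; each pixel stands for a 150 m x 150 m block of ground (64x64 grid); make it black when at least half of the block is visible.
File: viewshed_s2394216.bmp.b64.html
<image width="64" height="64" href="data:image/bmp;base64,Qk0+AgAAAAAAAD4AAAAoAAAAQAAAAEAAAAABAAEAAAAAAAACAAATCwAAEwsAAAIAAAAAAAAA////AAAAAAAAAAAAAAAAAAAAAAAAAAABAAAAAAAAAAEAAAAAAAAAAAAAAAAAAAAAAAAAAAAAAAAAAAAAAAAAAAAAAAAAAAAAAAAAAAAAAAAAAAAAAAAAAAAAAAAAAAAAAAAAAAAAAAAAAAAAAAAAAAAAAAAAAAAAAAAAAAAAAAAAAAAAAAAAAAAAAAAAAAAAAAAAAAAAAAAAAAAAAAAAAAAAAAAAAAAAAAAAAAAAAAAAAAAAAAAAAAAAAAAAAAAAAAAAAAAAAAwAAAAAAAAADwAAAAAAAAAPAAAAAAAAAA8AAAAAAAAADwAAAAAAAAD/AAAAAAAAA/8AAAAAAAAH/wAAAAAAAA//AAAAAAAAD/8AAAAAAAAPPwAAAAAAAA8/AAAAAAAADx8AAAAAAAAPiwAAAAAAAA/FAAAAAAAAD+IAAAAAAAAP4AAAAAAAAA9gAAAAAAAAD+AAAAAAAAAPwAAAAAAAAAcAAAAAAAAAAAAAAAAAAAAAAAAAAAAAAAAAAAAAAAAAAAAAAAAAAAAAAAAAAAAAAAAAAAAAAAAAAAAAAAAAAAAAAAAAAAAAAAAAAAAAAAAAAAAAAAAAAAAAAAAAAAAHgAOHAAAAAAOAAf8AAAAAD+AB/wAAAAAP8f//AAAAAC/5/8EAAAAA7///4QAAAAH//nv3AAAAA/8+AP8AAAAE/x4AfA=="/>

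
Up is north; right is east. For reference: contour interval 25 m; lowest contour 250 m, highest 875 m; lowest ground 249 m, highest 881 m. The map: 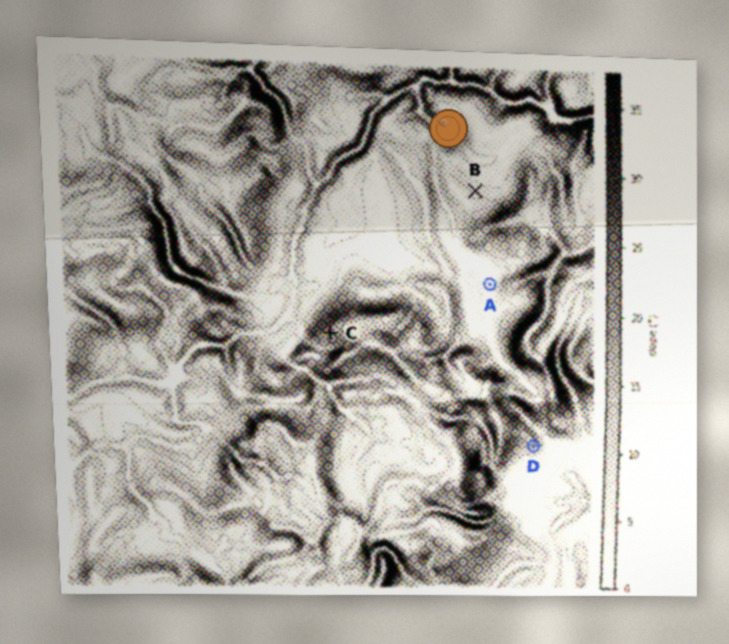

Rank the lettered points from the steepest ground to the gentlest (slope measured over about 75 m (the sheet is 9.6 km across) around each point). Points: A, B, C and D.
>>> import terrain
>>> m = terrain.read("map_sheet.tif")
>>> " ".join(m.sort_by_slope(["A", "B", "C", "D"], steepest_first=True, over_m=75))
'C D B A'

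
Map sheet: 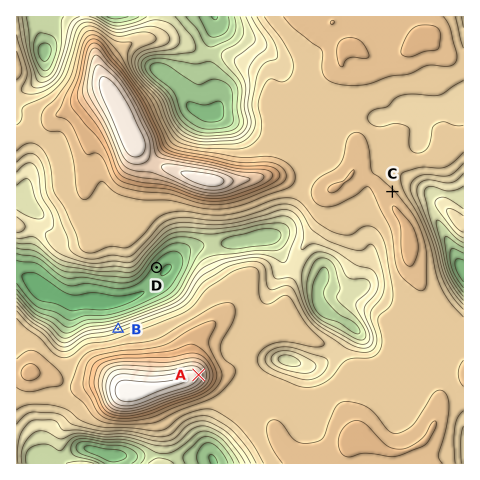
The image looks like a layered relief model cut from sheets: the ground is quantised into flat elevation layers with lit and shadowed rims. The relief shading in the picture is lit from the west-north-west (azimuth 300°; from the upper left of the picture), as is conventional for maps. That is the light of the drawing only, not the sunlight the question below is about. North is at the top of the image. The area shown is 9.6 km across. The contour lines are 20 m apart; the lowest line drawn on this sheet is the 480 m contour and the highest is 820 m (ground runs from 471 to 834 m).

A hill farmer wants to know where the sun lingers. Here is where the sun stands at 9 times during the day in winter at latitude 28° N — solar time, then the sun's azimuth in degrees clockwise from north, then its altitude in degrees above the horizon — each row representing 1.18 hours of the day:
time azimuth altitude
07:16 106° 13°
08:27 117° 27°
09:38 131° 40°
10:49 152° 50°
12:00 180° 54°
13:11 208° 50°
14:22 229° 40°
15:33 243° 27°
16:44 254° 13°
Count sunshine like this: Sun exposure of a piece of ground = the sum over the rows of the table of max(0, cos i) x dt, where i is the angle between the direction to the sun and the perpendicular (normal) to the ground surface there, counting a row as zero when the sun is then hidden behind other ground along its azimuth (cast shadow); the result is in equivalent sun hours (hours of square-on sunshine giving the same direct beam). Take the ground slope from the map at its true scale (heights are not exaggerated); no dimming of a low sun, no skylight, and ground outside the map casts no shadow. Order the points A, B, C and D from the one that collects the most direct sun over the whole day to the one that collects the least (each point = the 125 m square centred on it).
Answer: D > A ≈ C > B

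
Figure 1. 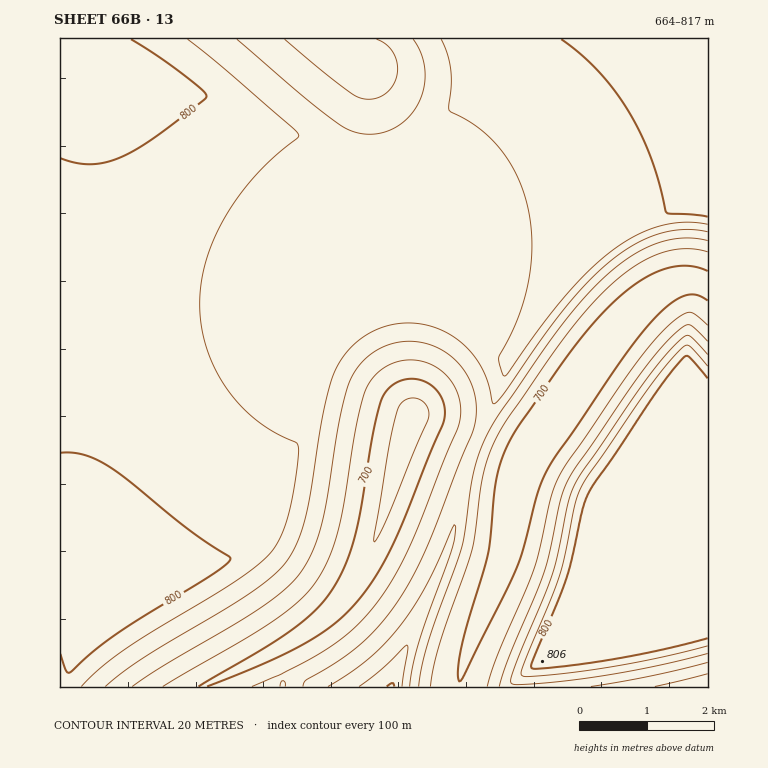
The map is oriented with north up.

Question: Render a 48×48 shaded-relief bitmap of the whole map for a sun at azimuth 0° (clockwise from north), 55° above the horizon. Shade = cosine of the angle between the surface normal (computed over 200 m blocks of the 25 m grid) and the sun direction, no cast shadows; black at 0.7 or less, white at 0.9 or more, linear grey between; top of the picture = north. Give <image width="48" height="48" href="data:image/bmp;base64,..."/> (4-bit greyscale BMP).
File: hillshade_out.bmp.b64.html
<image width="48" height="48" href="data:image/bmp;base64,Qk32BAAAAAAAAHYAAAAoAAAAMAAAADAAAAABAAQAAAAAAIAEAAATCwAAEwsAABAAAAAAAAAAAAAAABEREQAiIiIAMzMzAERERABVVVUAZmZmAHd3dwCIiIgAmZmZAKqqqgC7u7sAzMzMAN3d3QDu7u4A////AHZmZmZmZ5vMu8zMy7h4iZqqURERESIzRIZmZmZmZomru8zMy7h4iZqqhUQzIhEiI4dmZmZmZmaJvMzMu7l3iZqruYh3ZlQyIYh2ZmZmZmZnirzLu7t3iJqru5mZmYh2VJmHdmZmZmZmZ5u7u7uGeJmqu6mZmZmZmJmZh2ZmZmZmZniru7uneJmqu7mZmZmZmZmZmYd2ZmZmZneLu7u4Z4mqu7mZmZmZmZmZmZmHdmZmZ3d5u7upZ4maq7qZmZmZmZmZmZmZh3Zmd3d4q7qqd4iaqqqZmZmZmZmZmZmZmYd3d3eImqqql3iZqqqZmZmZmZmZmZmZmZmHd4iIiqqqp4iZqqqZmZmZmZmZmZmZmZmYiIiIiaqqqIiZmqqZmZmZmZmZmZmZmZmZiIiIiaqqqYiZmqqpmZmZmZmZmZmZmZmZmIiIiKqqqYiZmqqpmZmZmZmZmZmZmZmZmIiIiJqqqoiZmqu6mZmZmZmZmZmZmZmZmIiIiJqqqoiJmqvLmZmZmZmZmZmZmZmZmYiIiJqqqoeImrvMuZmZmZmZmZmZmZmZmYiIiIqqqpd4mavMypmZmZmZmZmZmZmZmYiIiImqqqdniau8y5mZmZmZmZmZmZmZmZiIiIiqqqhWeJq7zLmZmZmZmZmZmZmZmZiIiIeImZhVaJmrzMqZmZmZmZmZmZmZmZiIiHZneIhlZ4mqvMypmZmZmZmZmZmZmZiId2Zmd3h0Vniau825mpmZmZmZmZmZmZmHdmZmZ3eGRWeJq8zbrJmZmZmZmZmZmZmHZmZmZneYVGeJqrzdzZmZmZmZmZmZmZmYdmZmZniZdFZ4mrvN7ZmZmZmZmZmZmZmZh2Zmd4mZlkVniavN7JmZmZmZmZmZmZmZmIiIiZmZmFRWeJq83JmZmZmZmZmZmZmZmZmZmZmZmYRFZ4mry5mZmZmZmZmZmZmZmZmZmZmZmZdEVniaqpmZmZmZmZmZmZmZmZmZmZmZmZljNFZ4iJmZmZmZmZmZmZmZmZmZmZmZmZmGM0VWZpmZmZmZmZmZmZmZmZmZmZmZmZmYYyM0RJmZmZmZmZmZmZmZmZmZmZmZmZmZhkIiIpmZmZmZmZmZmZmZmZmZmZmZmZmZmYZDM5mZmZmZmZmZmZmZmZmZmZmZmZmZmZmHd5mZmZmZmZmZmZmZmZmZmZmZmZmZmZmZmZmZmZmZmZmZmZmZmZmZmZmZmZmZmZmZmZmZmZmZmZmZmZmZmZmZmZmZmZmZmZmZmZmZmZmZmIiIiJmaqpmZmZmZmZmZmZmZmZmZmZmIiIiImZqqqqqZmZmZmZmZmZmZmZmZmZiIiIiZmqqqu6qpmZmZmZmZmZmZmZmZmIiIiZmqqqqquqqqmZmZmZmZmZmZmYmYiIiJmaqqqqqqqqqpmYmZmZmZmZmZmYiIiJmZqqqqqqqqqqqZmYiZmZmZmZmZmYiJmZqqqqqqqqqqqpmZmYiJmZmZmZmZmYmZqqqqqqqqqqqpiIiIiIiImZmZmZmZmZmaqqqqqqqqqqqYd4iIiIiImZmZmZmZmQ=="/>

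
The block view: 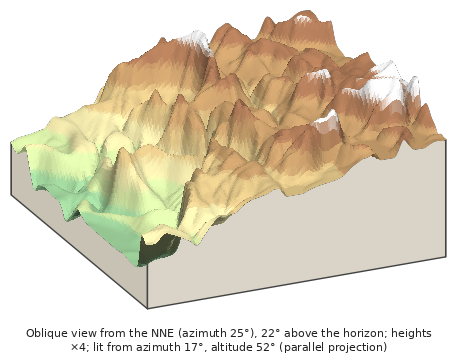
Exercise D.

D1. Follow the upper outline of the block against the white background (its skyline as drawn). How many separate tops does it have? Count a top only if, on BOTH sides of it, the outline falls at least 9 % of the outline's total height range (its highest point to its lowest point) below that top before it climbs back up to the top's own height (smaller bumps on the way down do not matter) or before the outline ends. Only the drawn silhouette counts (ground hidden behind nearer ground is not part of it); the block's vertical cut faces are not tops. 3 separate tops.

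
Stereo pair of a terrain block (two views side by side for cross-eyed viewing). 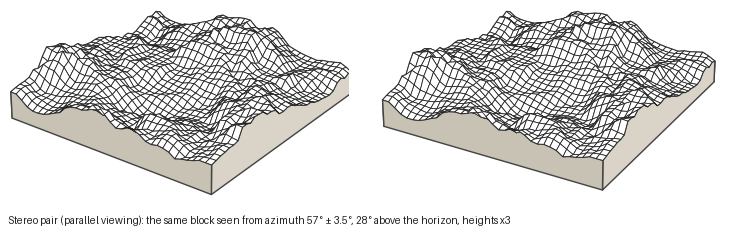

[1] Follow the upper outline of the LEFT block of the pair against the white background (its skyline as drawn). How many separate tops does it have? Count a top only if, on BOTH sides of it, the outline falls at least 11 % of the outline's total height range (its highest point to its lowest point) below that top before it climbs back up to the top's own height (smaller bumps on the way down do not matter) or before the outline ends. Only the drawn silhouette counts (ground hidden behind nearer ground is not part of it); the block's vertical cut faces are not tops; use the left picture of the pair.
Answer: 2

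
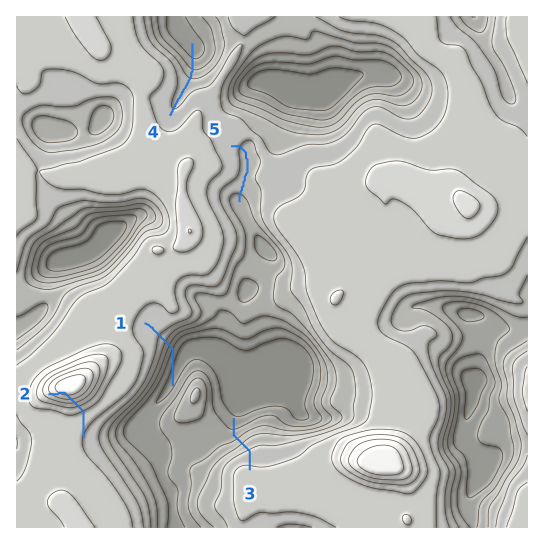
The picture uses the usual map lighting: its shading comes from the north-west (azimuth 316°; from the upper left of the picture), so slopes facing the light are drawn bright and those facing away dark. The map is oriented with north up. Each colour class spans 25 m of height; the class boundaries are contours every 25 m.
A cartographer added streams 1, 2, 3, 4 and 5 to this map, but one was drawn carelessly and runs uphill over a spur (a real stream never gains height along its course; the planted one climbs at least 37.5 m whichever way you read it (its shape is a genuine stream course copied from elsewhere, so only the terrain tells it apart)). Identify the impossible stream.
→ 2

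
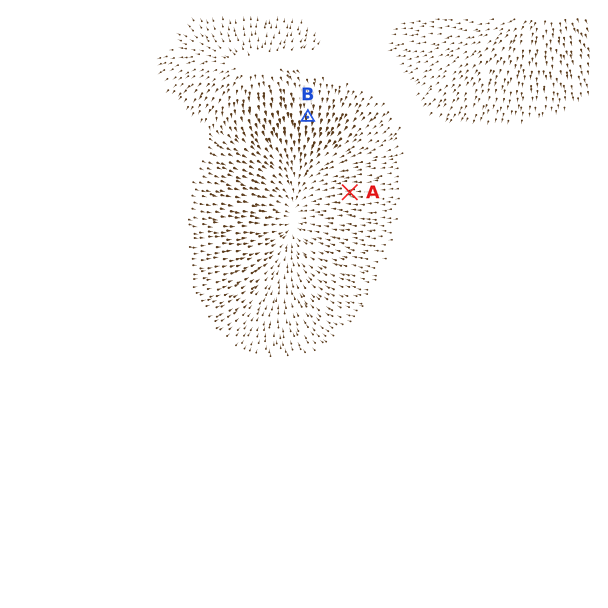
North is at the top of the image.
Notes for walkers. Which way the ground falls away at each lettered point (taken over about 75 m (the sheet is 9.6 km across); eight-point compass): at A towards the W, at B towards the S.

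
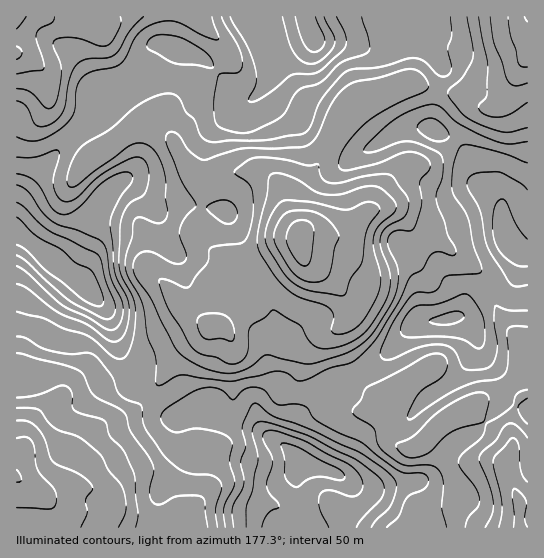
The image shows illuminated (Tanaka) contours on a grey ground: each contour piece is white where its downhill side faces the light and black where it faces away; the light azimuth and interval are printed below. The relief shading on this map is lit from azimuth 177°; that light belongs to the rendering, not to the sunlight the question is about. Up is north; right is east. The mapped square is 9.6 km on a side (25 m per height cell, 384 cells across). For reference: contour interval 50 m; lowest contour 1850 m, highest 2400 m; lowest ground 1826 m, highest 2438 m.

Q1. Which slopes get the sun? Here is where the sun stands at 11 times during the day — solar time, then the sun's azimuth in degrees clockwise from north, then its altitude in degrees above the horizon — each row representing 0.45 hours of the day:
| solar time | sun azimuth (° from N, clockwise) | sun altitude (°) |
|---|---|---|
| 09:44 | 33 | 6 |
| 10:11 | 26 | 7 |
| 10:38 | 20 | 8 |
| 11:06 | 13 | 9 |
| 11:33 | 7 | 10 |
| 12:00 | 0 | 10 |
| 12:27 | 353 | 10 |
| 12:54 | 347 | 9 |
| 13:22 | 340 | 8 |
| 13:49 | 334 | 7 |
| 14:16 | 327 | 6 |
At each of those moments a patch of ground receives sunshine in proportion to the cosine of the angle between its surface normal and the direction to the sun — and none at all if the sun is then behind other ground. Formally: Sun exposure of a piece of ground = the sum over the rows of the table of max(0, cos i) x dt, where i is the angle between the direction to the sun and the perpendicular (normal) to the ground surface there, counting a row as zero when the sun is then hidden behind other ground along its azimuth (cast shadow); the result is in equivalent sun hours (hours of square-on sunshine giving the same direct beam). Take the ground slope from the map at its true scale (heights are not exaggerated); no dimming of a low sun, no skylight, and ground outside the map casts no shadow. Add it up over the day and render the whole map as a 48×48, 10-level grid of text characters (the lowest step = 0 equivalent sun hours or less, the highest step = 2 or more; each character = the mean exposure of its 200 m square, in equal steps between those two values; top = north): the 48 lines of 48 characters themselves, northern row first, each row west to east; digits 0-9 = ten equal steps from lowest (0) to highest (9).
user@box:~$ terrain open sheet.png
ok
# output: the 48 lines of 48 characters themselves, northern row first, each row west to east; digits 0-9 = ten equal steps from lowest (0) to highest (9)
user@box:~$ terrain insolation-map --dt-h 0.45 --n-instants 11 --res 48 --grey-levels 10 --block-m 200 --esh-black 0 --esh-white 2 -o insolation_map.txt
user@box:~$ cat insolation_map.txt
556521233347887764211233222455544433232234443333
445665554568777776310133322356544444444333444333
222456666665434567521123321122233344444433444443
332135678753212234542123321000001222112432345543
753235788753221112344223310000000000000342224444
764346777643332111345432100000000000000001123456
765445544443211222345541000000000000122100123467
765543333321001233345431110000000124677643223456
655554333200112233344211112111023467788766433455
446765431011222123222211122211234567767777877666
457875200123331122100000001111234565333567898777
678752000256642111000000000012345531000024789888
676531013577754210000000000013553100000014568986
655321247986555311000000000123310000000034556665
764223589974444432100000000022000000122334555566
875335897422234443444210000000000000234543445565
665567864201233443455431000000000000123431234554
666678742100233333444432000000000001233211124544
777777532110023222233321000000000135543221123444
667886443222112211122221100000001599743322223454
367887655322223332100123210011124567643332222356
036777775320013443100135421122343322444432221124
002556664320001233211246642223343211344554211001
000135554432100011123345665433444212354566521000
000013455665310111223335688765444323465467642100
000001356787642123333234679997533344566555532210
000000024666553112333223457887533456778876643211
100000001334455311123443455665544678778876554100
100000000123456532123565444433456787544321244100
000000000013445544443355444334578874200000124310
000000000013445556654334444457899852000000123432
000000000013445677665445555579997531000000112333
100000000012335678778766787789864210000001001233
321000000012234578999987666776542100000121000122
211000101122334579998886445544332100135530000011
000011111112346677655676566543223222454200000223
000121100001456543344456666432222344531000012224
000110000112343211134568976544444444310001342001
000000112222112110013469999986655432100247641000
000111111111111110011224799999876421002565311000
012111111111111122234321257999998765335531000002
122112112221111123334432234689999999898532222113
221111111122321122222244432225777899999644554212
211112211123431111123344222000134566544444455420
432223332123321000246542112200002332101234445420
565333333322222112466543222320001111111233333432
566533334433222222333344422444321001234433212333
455544455444333332222344433344421001245443211233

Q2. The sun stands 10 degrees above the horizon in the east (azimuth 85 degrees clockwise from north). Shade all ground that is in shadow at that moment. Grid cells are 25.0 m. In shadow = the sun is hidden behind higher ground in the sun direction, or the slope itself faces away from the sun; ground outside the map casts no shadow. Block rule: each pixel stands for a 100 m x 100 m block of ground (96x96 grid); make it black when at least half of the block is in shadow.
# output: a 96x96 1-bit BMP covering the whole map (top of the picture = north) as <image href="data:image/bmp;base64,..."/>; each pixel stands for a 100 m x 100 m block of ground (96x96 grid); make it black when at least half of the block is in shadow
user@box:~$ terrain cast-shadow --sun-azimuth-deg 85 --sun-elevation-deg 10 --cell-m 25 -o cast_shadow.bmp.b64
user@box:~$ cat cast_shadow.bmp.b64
<image width="96" height="96" href="data:image/bmp;base64,Qk2+BAAAAAAAAD4AAAAoAAAAYAAAAGAAAAABAAEAAAAAAIAEAAATCwAAEwsAAAIAAAAAAAAA////AAAAAAAAAAYD/+AAAAAAAAAAAA4D/8AAAAAAAAAAAB8D/8AAAAAAAAAAAD8B/8AAAAAAAAAAAH8A/8AAAAAAAAAAAH8A/+AAAAAAAAAAAH8Af/gAAAAAAAAAAD8AP/wAAAAAAAAAAA8AH/4AAAAAAAcAAAAAD/4AAAAAAA8QAAAAD/+AAAAAAA84AAAAB//AAAAAAB84AAAAB//AAAAAAA84AADgD//AAAAAAA88AADgD//AAAAAAA88AABAD/8AAAAAAAc8AAAAD/8AAAAAAAc8AAAAA/4AAAAAAAc8AAMAAfgAAAAAAAcYAAeAAHgAAAAAAAcAAAcAADAAAAAAAAcAAAAAADAAAAAAAAAAAAAAACAAAAAAAAAAAAAAAAAAAAAAAAAAAAAAAAAAAAAAAAAAAAAAAAAAAAAAAAAAAAAAAAAAAAAAAAAAAAAAAAAAAAAAAAAAAAAAAAAAAAAAAAAAAAAAAAAAAAAAwAAAAYAAAAAAAAAB4AAAAYAAAAAAAAAB4AAAA4AAADAAAAAB4AAAA4AAAHgAB/AAYAAAA4AAAHAAD/gAAAAAB4AAAHAAH/wAAAAAD4AAAHAAP/4AAAAAP4AAAGAAH/8AAAAAfwAAAAAAH/+AAAAB/wAAAAAAD//AAAAP/gAAAAAAD//AAAA//AAAAAAAB//AAAB/+AAAAAAAB//AAAD/4AAAAAAAB//AAAD/wAAAAAAAB//AAAD/gAAAAAAAA//AAAD+AAAAAAAAAf/AAAD+AAAAAAAAA/+AAHD8AAAAAAAAB/+AAPD4AAAAAAAAD/8AA/D4AAAAAAAAP/8AH/DgAAAAAAAB//4Af/AAAAAAAAAD//4A//AAAAAAAAAA//4A/+AAAAAAAAAAH/wA/+AAAAAAAAAAB/wA/+AAAAAAAAAAAfwAf8AAAAAAAAAAADwAf8AAAAAAAAAAAB/gP8AAAAAAAAAAAB/wH4AAAAAAAAAAAB/4AAAAOAAAAAAAAA/8AAAAPAAAAAAAAAD8AAAAPgAAAAAAAAAH4AAAPwAAAAAAAAAP4AAAH4AAAAAAAAAP4AAAB4AAAAAAAAAf4AAAAIAAAAAAAAAfwAAAAAAAAAAAOAAPwAAAAAAAAAAAOAAHwAAAAAAAAAAAHAAAAAAAAAAAAAAAAAAAAAAAAAAAAAAAAAAAAAAAAAAAAAAAAAAAAAAAAAAAAAAAAAAAAAAAAAAAAAAAAAAAAAABgAAAAAAAAAAAAAADwAAAHgAAAAAAAAAD4AAAHAAAAAAAAAAH8AAADAAAAAAAAAAH8AAAAAAAAAAAAAAH8AAAAAAAAAAAAAAP8AAAAAAAAAAAAAAH8AAAAAAAAAAAAAAH8AAAAAgAAAAcAAAH4AAAADwAAAAcAAAHwAAAAHwAAAAAAAAHgAAAAPgAAAAAAAAPADgAAfgAAAAAAAA+APwAAfgMAAAAAAB8AP4AA/A+AAAAAAA4AP4AB/B8AAAAAAAAAP8AH+B8AAAAAAAAAH4AP+B8AAAAAAAAAAQAf8D8AAAAAAAAAAAAP8B4AAAAAAA="/>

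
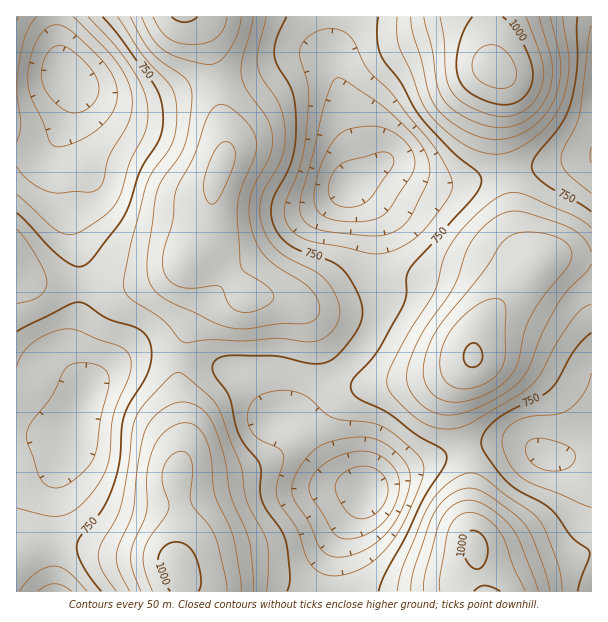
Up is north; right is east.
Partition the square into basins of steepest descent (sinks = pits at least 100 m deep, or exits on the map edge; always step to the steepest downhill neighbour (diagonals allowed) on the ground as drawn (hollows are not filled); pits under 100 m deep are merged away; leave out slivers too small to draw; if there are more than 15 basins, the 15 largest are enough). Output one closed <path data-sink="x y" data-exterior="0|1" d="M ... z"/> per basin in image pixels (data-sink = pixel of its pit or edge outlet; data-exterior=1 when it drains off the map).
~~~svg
<path data-sink="350 186" data-exterior="0" d="M488 16l-295 1 6 6 12 30 15 88-3 21-11 29-2 36-14 22 7 1 9 6 18 19 18 21 31 2 11 3 15 9 9 13 14 30 10 15 9 8 13 8 17 1 45-6 22-6 23-11 7-6 2-18 12-21 48-53-18-22-6-20-2-36-10-45 2-60-10-16z"/><path data-sink="366 491" data-exterior="0" d="M203 250l-8 0-3 4 0 7 10 20 2 16-18 39-8 33 6 78-8 26 0 15 5 21 0 30-6 25 7 20 0 7 301 1-14-71 0-54-13-53 1-28 15-27-20 11-23 8-52 7-17-1-13-8-9-8-10-15-14-30-9-13-15-9-11-3-31-2-18-21-18-19z"/><path data-sink="66 77" data-exterior="0" d="M192 16l-176 1 0 252 14 11 15 4 32 2 58-2 24-7 23-12 22-26 6-12 2-36 11-29 3-21-15-88-12-30z"/><path data-sink="78 414" data-exterior="0" d="M191 254l-14 14-18 9-31 9-83-2-12-2-17-12 1 280 7-4 12-4 30 0 47 11 48 5 14 5 6-24 0-30-5-21 0-15 8-26-6-78 8-33 18-39 0-12-12-24z"/><path data-sink="546 455" data-exterior="0" d="M579 256l-25 0-14 4-6 7-10 12-28 29-14 18-7 16-1 15-11 15-6 14-1 28 13 53 0 54 6 22 5 36 5 13 107-1 0-333z"/><path data-sink="591 155" data-exterior="1" d="M591 16l-103 1 4 48 10 16-2 60 10 45 2 36 6 20 19 22 6-5 11-3 38 1z"/><path data-sink="56 591" data-exterior="1" d="M66 542l-30 0-18 6-2 3 0 40 166 0 0-7-4-14-3-6-8-5-54-6z"/>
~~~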